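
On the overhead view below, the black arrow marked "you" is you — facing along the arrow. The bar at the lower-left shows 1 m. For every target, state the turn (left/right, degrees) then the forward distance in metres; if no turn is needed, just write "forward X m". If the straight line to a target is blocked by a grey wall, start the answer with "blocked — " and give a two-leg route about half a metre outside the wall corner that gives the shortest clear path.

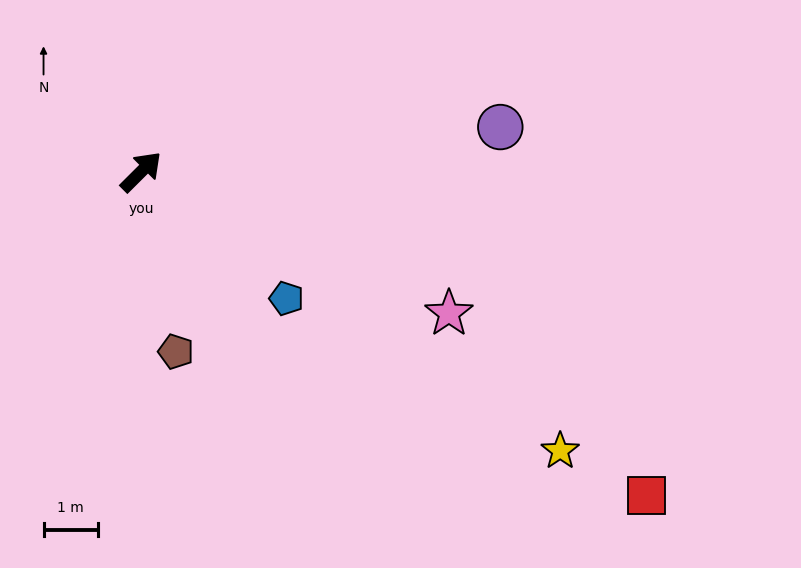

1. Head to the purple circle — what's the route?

turn right 38°, forward 6.7 m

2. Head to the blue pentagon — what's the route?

turn right 86°, forward 3.6 m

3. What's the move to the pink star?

turn right 70°, forward 6.3 m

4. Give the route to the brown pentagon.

turn right 124°, forward 3.4 m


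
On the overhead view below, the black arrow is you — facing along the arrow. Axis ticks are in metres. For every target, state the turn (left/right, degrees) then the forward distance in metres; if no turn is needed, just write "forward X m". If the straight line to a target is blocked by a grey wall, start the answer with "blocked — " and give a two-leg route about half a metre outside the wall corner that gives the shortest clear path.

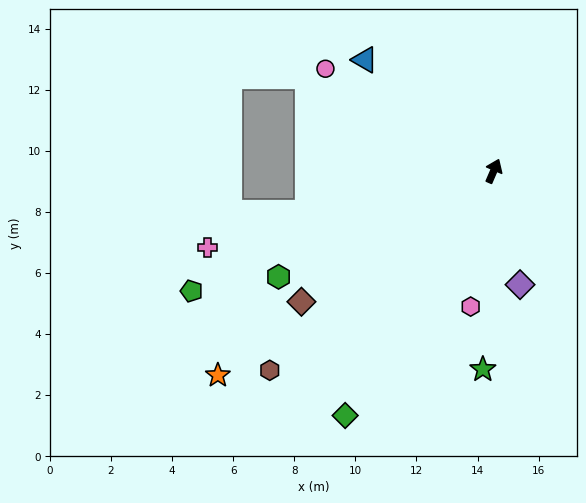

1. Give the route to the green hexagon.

turn left 140°, forward 7.9 m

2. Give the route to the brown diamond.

turn left 148°, forward 7.6 m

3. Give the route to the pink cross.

turn left 128°, forward 9.7 m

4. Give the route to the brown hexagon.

turn left 155°, forward 9.8 m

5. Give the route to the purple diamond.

turn right 144°, forward 3.8 m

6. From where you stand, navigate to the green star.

turn right 160°, forward 6.5 m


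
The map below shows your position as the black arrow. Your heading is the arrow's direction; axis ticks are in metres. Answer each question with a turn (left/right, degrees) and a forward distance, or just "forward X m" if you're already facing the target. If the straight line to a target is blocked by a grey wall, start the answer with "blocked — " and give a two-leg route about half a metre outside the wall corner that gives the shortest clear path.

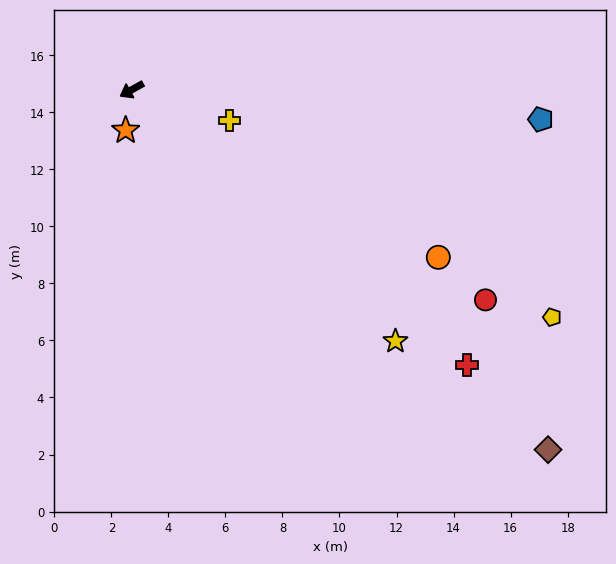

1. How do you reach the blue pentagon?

turn left 147°, forward 14.4 m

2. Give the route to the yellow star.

turn left 107°, forward 12.8 m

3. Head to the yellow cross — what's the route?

turn left 133°, forward 3.6 m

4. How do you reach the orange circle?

turn left 122°, forward 12.3 m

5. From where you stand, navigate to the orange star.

turn left 52°, forward 1.4 m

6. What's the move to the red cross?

turn left 112°, forward 15.2 m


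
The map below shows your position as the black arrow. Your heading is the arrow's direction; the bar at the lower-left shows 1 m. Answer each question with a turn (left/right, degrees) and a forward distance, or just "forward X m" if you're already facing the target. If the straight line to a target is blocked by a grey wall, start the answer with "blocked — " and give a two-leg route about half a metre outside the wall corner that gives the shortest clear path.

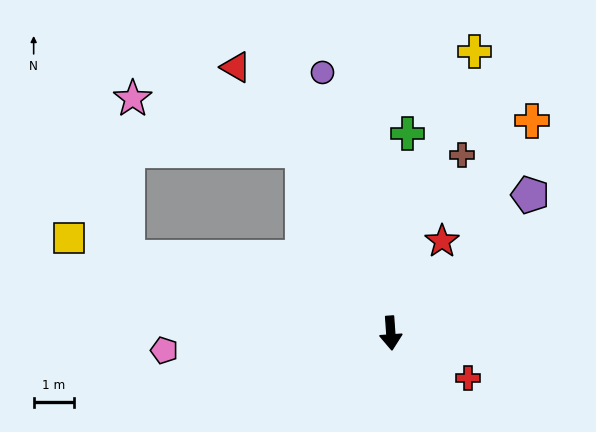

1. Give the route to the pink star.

blocked — turn right 158°, forward 5.1 m, then turn left 47°, forward 4.4 m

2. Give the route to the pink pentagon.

turn right 90°, forward 5.7 m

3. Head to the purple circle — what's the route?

turn right 169°, forward 6.7 m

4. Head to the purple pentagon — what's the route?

turn left 131°, forward 4.9 m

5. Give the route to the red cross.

turn left 56°, forward 2.2 m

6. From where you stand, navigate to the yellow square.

turn right 111°, forward 8.4 m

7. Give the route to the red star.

turn left 147°, forward 2.6 m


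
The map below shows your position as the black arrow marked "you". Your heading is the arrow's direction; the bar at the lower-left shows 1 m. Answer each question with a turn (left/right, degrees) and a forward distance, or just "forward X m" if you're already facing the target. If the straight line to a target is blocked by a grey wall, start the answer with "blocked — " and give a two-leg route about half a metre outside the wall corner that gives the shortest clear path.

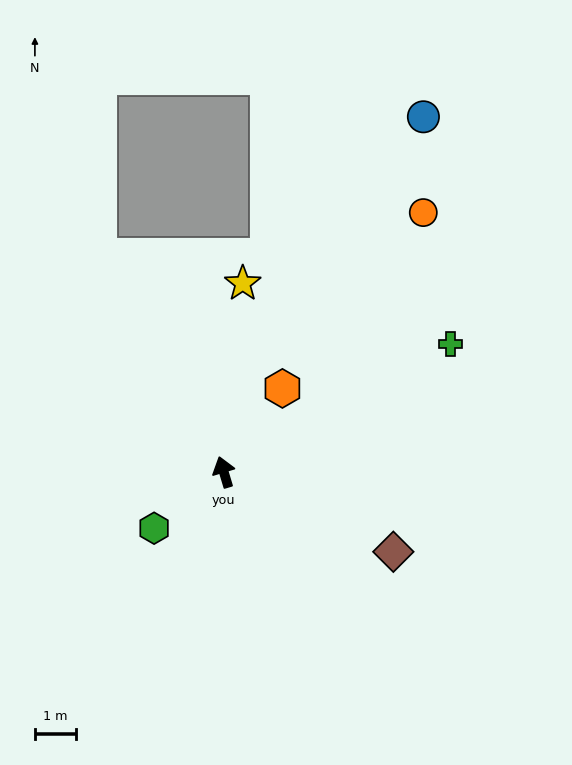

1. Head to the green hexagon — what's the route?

turn left 112°, forward 2.2 m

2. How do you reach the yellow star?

turn right 22°, forward 4.6 m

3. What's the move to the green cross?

turn right 77°, forward 6.3 m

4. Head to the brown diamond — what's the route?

turn right 132°, forward 4.5 m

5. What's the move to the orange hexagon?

turn right 52°, forward 2.5 m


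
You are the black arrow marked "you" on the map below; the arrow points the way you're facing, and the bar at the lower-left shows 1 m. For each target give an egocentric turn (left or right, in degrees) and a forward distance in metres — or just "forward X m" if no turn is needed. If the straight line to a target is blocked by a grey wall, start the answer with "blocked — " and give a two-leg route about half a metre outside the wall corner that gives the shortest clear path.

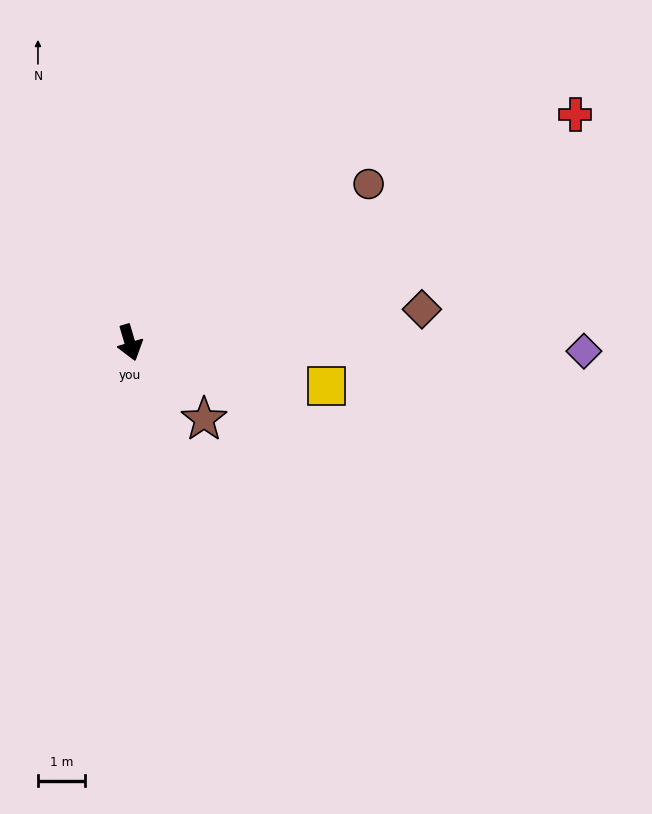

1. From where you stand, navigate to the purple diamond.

turn left 72°, forward 9.7 m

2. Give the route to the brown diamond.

turn left 80°, forward 6.3 m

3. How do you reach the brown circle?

turn left 107°, forward 6.1 m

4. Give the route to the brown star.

turn left 28°, forward 2.3 m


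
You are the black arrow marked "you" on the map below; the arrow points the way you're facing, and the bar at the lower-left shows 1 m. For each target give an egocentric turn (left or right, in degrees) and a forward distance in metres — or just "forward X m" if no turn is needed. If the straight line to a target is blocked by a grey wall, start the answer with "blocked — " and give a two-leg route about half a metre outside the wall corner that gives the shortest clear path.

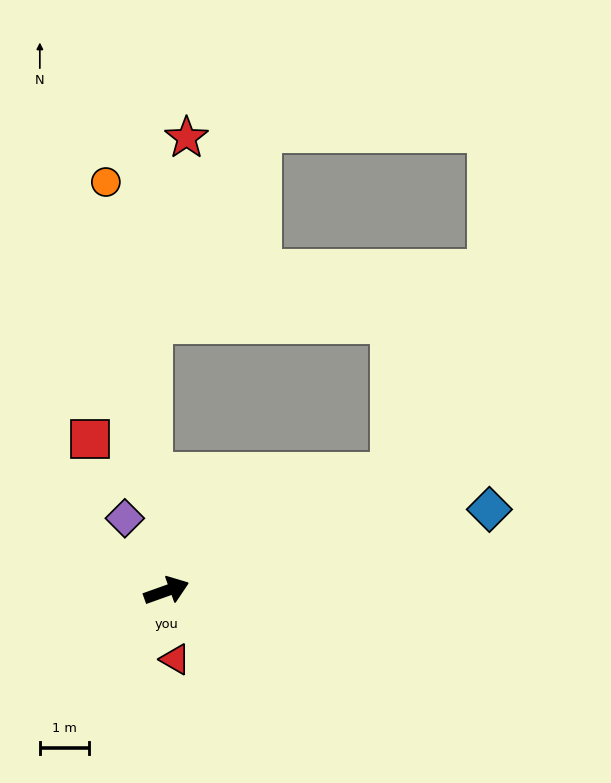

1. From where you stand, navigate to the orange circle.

turn left 79°, forward 8.4 m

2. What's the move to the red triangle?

turn right 102°, forward 1.4 m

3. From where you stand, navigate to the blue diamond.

turn right 6°, forward 6.8 m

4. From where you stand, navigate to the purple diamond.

turn left 100°, forward 1.7 m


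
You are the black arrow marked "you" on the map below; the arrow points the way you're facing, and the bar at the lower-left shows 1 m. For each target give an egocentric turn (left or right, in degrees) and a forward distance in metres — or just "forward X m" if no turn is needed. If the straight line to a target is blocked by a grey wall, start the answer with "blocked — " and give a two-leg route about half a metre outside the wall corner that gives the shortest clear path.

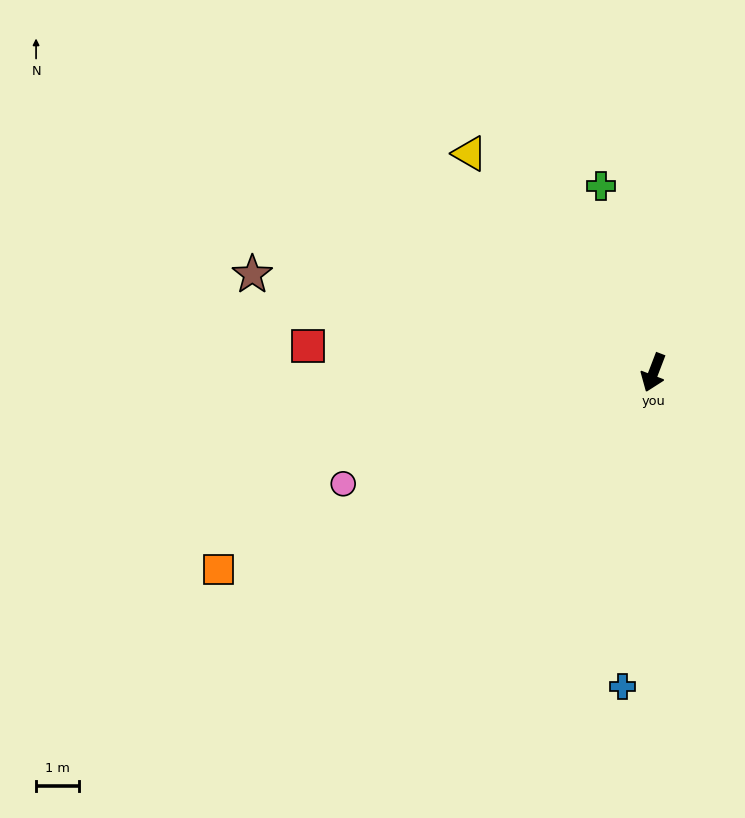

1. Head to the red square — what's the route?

turn right 73°, forward 8.1 m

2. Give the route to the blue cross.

turn left 15°, forward 7.3 m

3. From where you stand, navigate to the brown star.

turn right 83°, forward 9.6 m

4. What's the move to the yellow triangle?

turn right 119°, forward 6.7 m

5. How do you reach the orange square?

turn right 45°, forward 11.1 m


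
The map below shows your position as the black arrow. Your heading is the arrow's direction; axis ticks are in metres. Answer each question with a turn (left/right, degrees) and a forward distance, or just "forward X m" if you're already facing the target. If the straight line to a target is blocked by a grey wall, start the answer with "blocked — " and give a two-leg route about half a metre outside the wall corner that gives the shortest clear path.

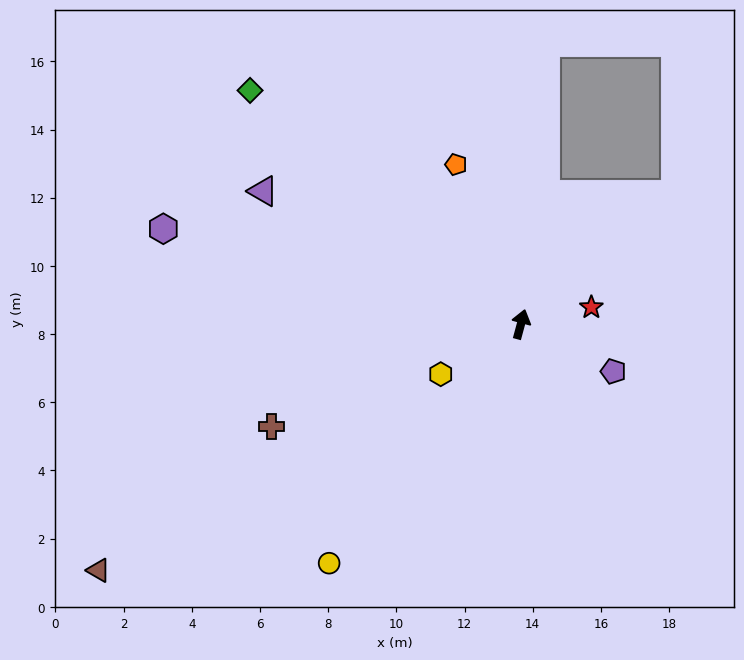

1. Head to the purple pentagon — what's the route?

turn right 102°, forward 3.0 m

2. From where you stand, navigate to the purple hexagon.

turn left 90°, forward 10.9 m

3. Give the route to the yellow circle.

turn left 156°, forward 9.0 m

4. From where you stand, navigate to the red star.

turn right 61°, forward 2.1 m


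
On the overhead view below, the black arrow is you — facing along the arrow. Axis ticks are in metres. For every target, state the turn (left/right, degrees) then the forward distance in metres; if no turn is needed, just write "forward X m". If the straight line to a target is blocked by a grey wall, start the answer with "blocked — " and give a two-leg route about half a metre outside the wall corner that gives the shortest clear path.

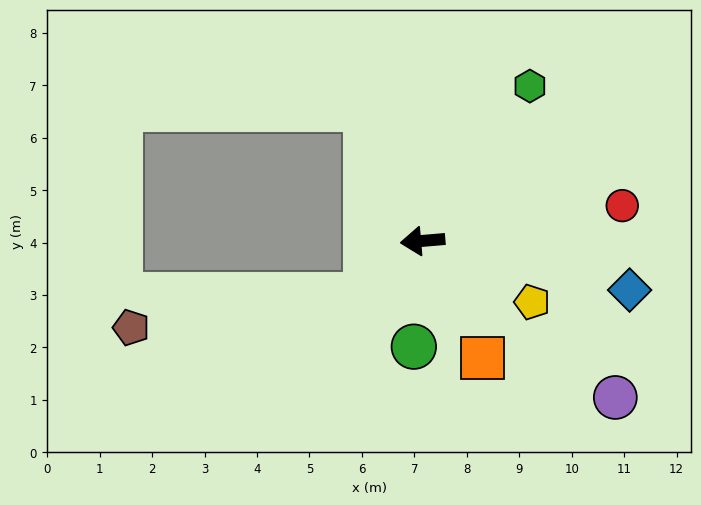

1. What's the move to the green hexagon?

turn right 130°, forward 3.6 m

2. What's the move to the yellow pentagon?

turn left 146°, forward 2.4 m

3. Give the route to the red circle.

turn right 175°, forward 3.9 m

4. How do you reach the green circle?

turn left 80°, forward 2.0 m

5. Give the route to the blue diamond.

turn left 162°, forward 4.1 m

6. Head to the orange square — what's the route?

turn left 112°, forward 2.5 m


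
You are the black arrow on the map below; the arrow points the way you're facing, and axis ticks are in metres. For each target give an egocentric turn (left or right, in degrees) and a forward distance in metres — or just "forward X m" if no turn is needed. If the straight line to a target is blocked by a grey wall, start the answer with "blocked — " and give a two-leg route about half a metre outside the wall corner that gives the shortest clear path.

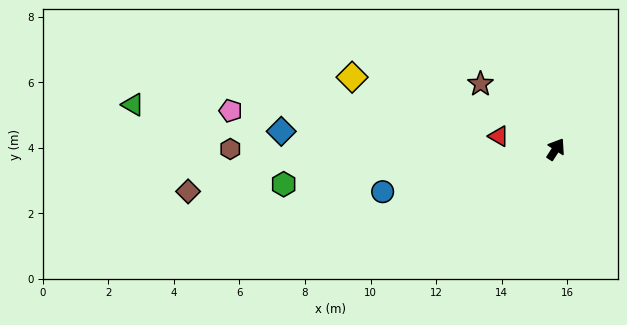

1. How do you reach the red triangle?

turn left 110°, forward 1.8 m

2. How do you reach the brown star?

turn left 82°, forward 3.0 m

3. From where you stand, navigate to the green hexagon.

turn left 130°, forward 8.4 m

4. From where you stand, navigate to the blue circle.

turn left 137°, forward 5.4 m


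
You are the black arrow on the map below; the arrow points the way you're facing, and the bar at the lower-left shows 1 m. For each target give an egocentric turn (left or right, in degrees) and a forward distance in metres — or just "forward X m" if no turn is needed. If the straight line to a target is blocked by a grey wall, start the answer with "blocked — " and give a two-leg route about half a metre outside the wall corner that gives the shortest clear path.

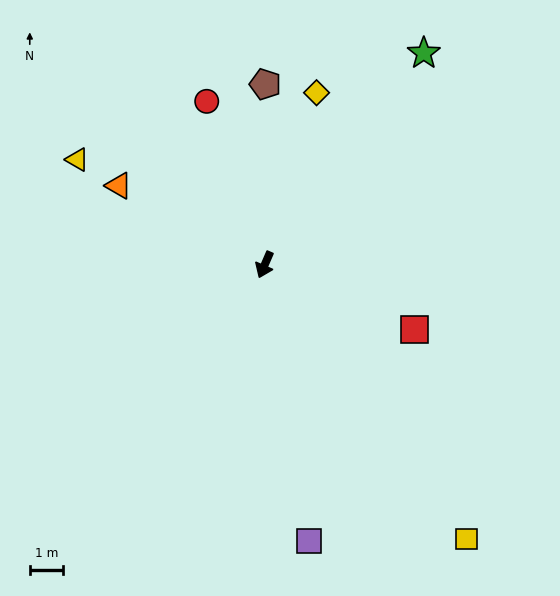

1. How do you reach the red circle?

turn right 137°, forward 5.2 m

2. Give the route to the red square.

turn left 90°, forward 4.9 m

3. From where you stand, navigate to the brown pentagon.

turn right 157°, forward 5.4 m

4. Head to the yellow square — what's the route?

turn left 60°, forward 10.2 m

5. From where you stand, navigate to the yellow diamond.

turn right 173°, forward 5.4 m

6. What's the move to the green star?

turn left 166°, forward 7.9 m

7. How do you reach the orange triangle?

turn right 95°, forward 5.0 m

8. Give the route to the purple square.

turn left 32°, forward 8.4 m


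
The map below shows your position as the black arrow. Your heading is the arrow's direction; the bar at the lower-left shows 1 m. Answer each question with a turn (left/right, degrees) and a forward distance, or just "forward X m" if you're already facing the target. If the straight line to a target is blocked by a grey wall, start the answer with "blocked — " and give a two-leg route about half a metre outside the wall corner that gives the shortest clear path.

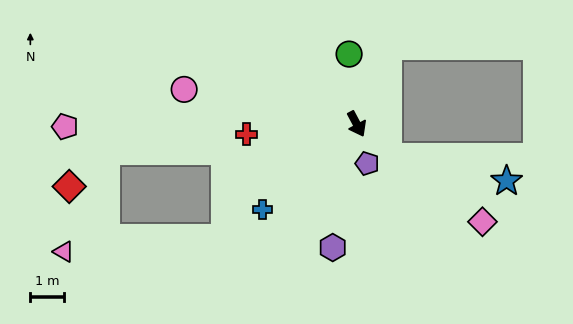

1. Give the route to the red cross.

turn right 113°, forward 3.3 m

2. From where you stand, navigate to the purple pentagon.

turn right 13°, forward 1.2 m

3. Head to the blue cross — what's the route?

turn right 76°, forward 3.8 m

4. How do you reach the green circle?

turn left 158°, forward 2.1 m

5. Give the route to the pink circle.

turn right 129°, forward 5.2 m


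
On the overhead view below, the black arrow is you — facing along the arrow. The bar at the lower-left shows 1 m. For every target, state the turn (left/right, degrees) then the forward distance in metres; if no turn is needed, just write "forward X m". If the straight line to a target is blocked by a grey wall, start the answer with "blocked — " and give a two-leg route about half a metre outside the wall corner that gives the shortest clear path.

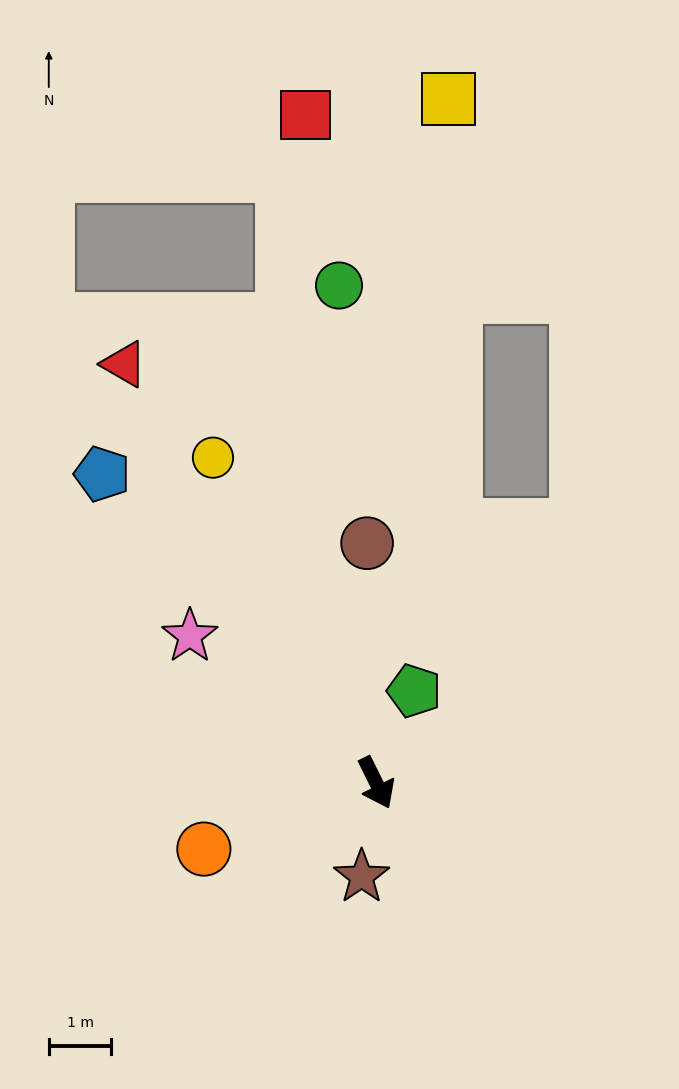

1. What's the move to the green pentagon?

turn left 131°, forward 1.6 m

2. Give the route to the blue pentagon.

turn right 165°, forward 6.6 m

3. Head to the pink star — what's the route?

turn right 155°, forward 3.8 m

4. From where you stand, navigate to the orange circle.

turn right 95°, forward 2.9 m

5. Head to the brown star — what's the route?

turn right 35°, forward 1.5 m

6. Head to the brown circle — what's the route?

turn left 156°, forward 3.8 m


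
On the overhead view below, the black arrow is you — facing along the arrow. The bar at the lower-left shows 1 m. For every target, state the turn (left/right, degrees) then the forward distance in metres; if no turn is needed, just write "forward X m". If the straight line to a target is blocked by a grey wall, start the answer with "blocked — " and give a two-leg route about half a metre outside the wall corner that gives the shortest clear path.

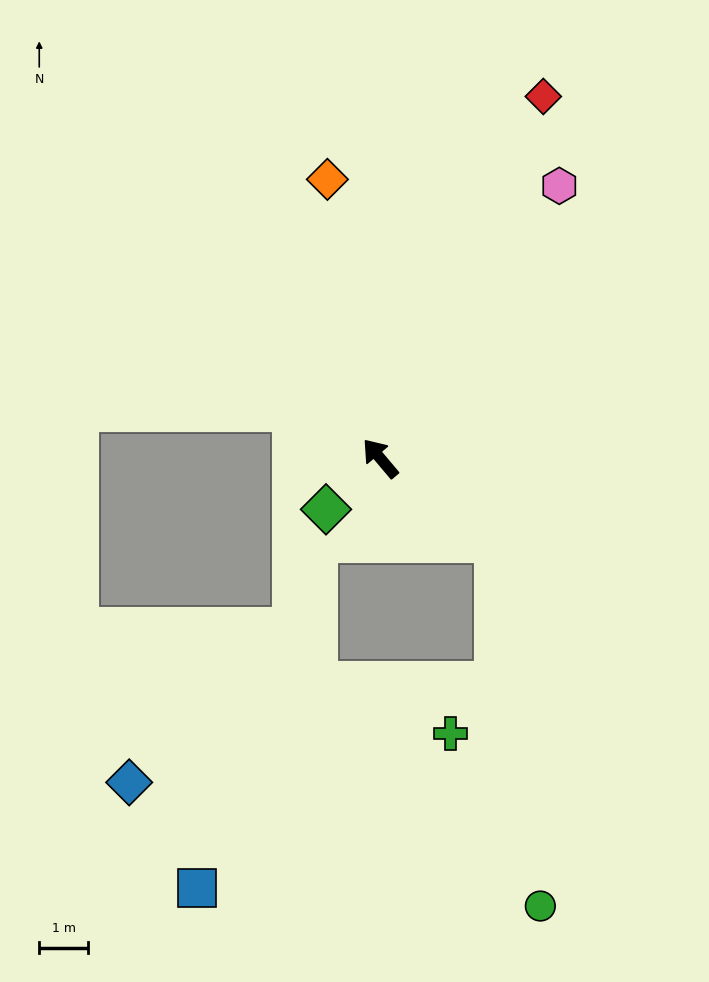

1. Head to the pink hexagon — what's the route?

turn right 73°, forward 6.7 m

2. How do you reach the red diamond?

turn right 64°, forward 8.1 m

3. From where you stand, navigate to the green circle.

blocked — turn right 166°, forward 2.9 m, then turn right 47°, forward 7.5 m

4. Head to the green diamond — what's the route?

turn left 93°, forward 1.5 m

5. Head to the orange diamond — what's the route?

turn right 29°, forward 5.8 m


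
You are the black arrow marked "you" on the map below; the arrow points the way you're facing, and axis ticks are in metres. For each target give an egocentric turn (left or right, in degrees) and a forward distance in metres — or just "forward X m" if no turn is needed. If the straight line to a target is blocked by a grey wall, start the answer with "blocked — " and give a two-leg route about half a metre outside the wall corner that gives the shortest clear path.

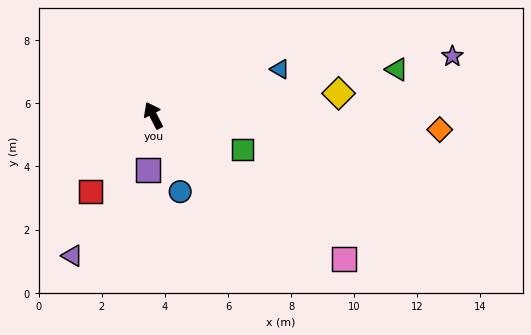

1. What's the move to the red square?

turn left 113°, forward 3.1 m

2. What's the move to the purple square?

turn left 147°, forward 1.7 m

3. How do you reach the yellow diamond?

turn right 110°, forward 5.9 m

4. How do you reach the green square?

turn right 138°, forward 3.0 m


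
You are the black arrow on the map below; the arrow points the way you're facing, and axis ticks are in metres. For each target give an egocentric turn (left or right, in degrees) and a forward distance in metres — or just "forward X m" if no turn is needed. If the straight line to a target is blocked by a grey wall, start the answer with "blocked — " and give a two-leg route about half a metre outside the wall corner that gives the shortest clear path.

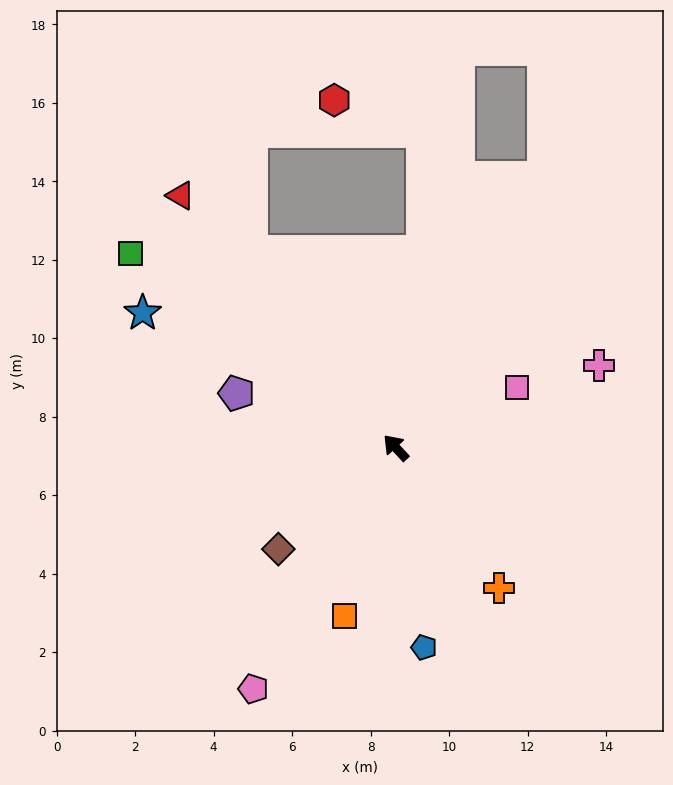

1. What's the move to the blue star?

turn left 19°, forward 7.3 m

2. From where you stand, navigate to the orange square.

turn left 120°, forward 4.5 m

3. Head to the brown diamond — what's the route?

turn left 88°, forward 4.0 m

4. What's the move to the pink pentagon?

turn left 107°, forward 7.1 m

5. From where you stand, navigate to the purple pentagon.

turn left 28°, forward 4.3 m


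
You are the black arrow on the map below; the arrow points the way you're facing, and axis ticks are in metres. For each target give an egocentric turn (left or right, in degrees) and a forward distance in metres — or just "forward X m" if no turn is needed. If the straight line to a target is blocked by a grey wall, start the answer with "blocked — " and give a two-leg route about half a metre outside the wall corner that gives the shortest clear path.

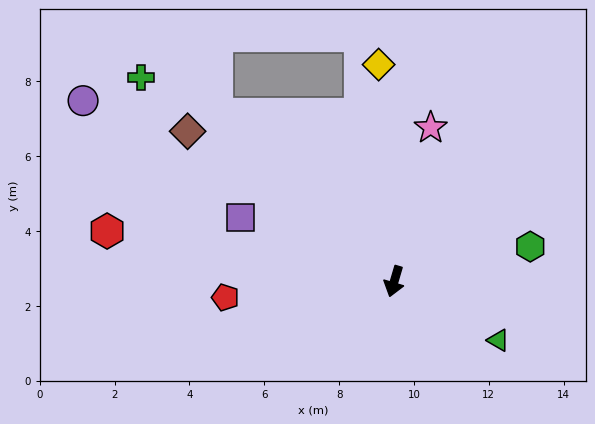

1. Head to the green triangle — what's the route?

turn left 77°, forward 3.2 m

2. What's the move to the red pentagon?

turn right 68°, forward 4.5 m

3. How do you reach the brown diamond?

turn right 110°, forward 6.8 m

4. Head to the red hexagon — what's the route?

turn right 84°, forward 7.8 m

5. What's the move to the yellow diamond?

turn right 159°, forward 5.8 m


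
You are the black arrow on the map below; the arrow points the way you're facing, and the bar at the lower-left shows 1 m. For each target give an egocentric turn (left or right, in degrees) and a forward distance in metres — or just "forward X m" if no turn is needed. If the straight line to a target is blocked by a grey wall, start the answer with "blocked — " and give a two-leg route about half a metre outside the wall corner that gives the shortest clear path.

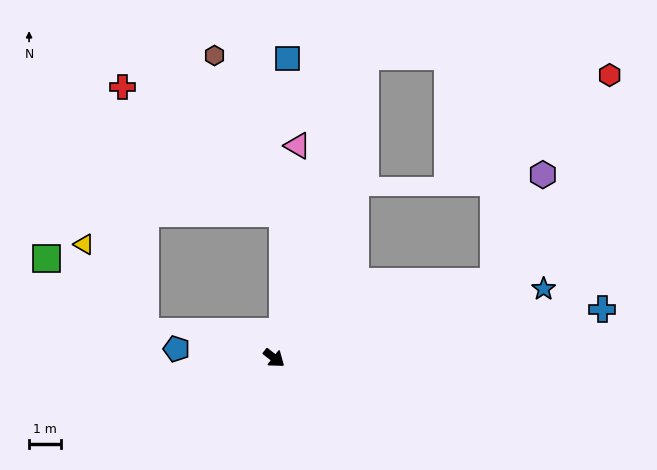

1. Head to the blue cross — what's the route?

turn left 47°, forward 10.4 m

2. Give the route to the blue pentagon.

turn right 147°, forward 3.1 m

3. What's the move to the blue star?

turn left 52°, forward 8.7 m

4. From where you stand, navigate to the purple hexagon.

blocked — turn left 57°, forward 7.3 m, then turn left 46°, forward 3.7 m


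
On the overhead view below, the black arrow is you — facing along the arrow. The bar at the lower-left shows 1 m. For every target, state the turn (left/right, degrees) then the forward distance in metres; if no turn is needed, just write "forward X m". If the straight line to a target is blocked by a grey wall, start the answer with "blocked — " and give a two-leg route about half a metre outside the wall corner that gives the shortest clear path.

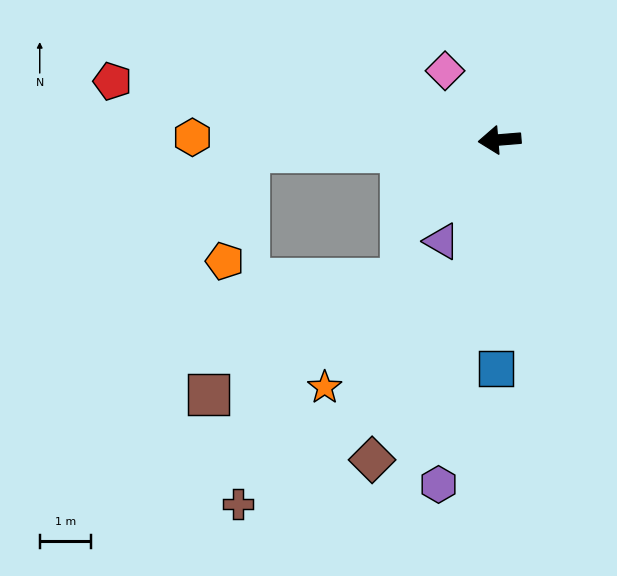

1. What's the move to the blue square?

turn left 84°, forward 4.4 m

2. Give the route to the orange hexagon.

turn right 5°, forward 6.0 m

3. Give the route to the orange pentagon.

blocked — turn right 2°, forward 4.9 m, then turn left 75°, forward 2.2 m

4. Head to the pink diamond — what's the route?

turn right 56°, forward 1.7 m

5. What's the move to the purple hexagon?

turn left 75°, forward 6.8 m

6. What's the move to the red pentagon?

turn right 13°, forward 7.6 m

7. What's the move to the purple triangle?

turn left 56°, forward 2.3 m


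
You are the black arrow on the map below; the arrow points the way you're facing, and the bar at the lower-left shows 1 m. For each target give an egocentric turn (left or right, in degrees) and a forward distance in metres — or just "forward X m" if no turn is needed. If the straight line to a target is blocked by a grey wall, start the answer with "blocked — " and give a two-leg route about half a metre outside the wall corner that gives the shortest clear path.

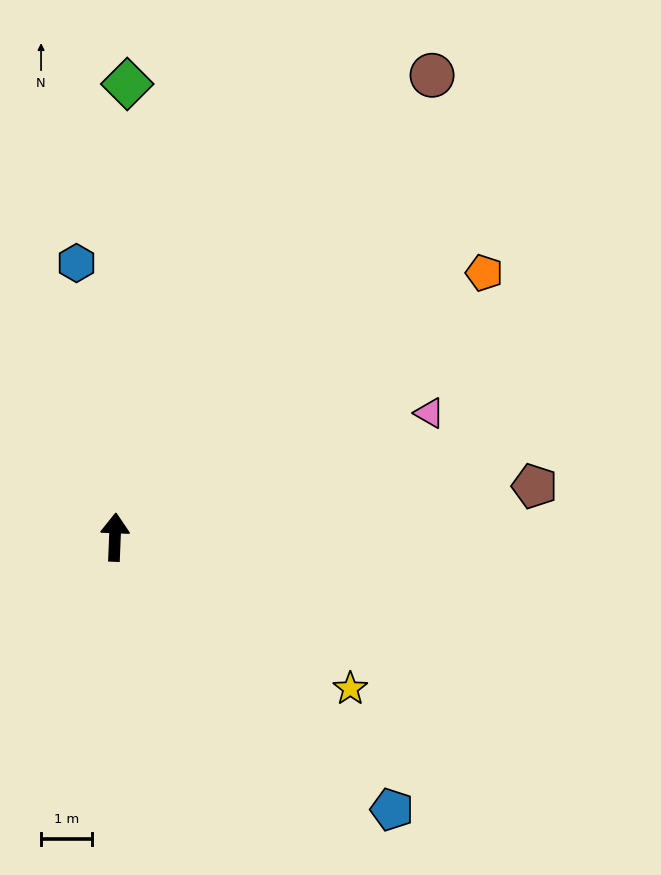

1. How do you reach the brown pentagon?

turn right 81°, forward 8.3 m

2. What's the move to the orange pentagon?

turn right 52°, forward 8.9 m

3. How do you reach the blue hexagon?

turn left 10°, forward 5.4 m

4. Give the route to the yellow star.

turn right 120°, forward 5.5 m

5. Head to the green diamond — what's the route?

forward 8.9 m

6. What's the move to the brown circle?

turn right 32°, forward 11.0 m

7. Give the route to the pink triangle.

turn right 66°, forward 6.6 m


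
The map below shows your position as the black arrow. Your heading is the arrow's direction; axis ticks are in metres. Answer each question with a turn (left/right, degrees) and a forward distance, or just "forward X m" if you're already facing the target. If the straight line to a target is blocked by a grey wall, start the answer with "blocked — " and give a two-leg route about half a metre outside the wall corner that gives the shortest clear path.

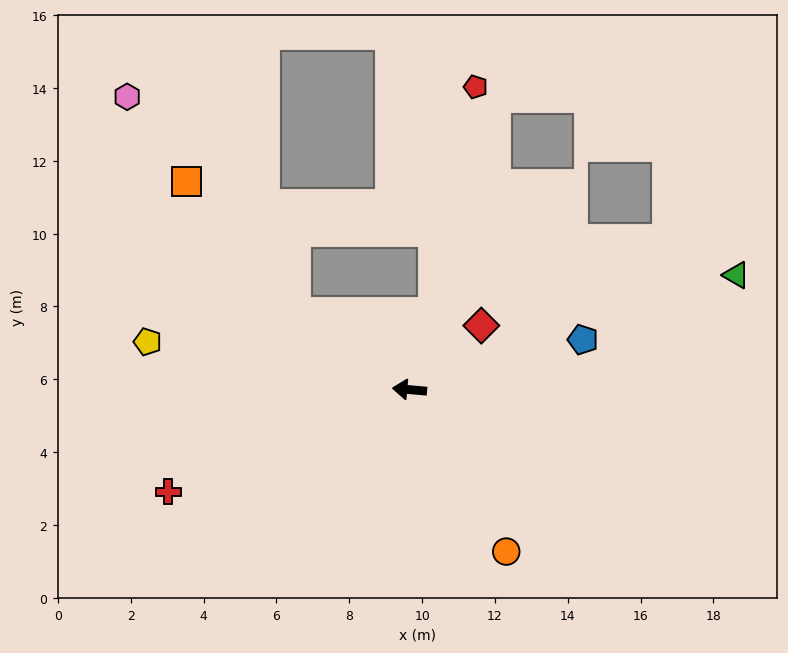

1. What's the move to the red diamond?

turn right 133°, forward 2.6 m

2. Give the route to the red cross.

turn left 28°, forward 7.2 m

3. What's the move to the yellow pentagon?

turn right 5°, forward 7.3 m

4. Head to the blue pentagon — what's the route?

turn right 159°, forward 5.0 m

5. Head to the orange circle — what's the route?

turn left 126°, forward 5.2 m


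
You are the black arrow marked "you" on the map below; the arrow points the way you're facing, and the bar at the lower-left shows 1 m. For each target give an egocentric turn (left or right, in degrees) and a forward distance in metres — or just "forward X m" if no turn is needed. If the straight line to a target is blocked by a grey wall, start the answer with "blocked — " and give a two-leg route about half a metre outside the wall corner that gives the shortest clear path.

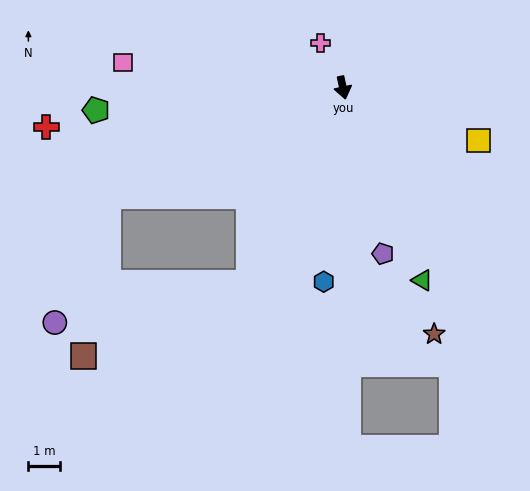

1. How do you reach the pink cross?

turn right 166°, forward 1.6 m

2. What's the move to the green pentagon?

turn right 97°, forward 7.8 m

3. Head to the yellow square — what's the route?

turn left 57°, forward 4.6 m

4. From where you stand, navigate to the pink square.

turn right 109°, forward 7.0 m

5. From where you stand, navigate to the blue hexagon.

turn right 18°, forward 6.1 m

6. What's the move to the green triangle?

turn left 10°, forward 6.6 m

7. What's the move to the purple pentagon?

forward 5.4 m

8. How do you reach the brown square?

blocked — turn right 38°, forward 6.8 m, then turn right 41°, forward 5.7 m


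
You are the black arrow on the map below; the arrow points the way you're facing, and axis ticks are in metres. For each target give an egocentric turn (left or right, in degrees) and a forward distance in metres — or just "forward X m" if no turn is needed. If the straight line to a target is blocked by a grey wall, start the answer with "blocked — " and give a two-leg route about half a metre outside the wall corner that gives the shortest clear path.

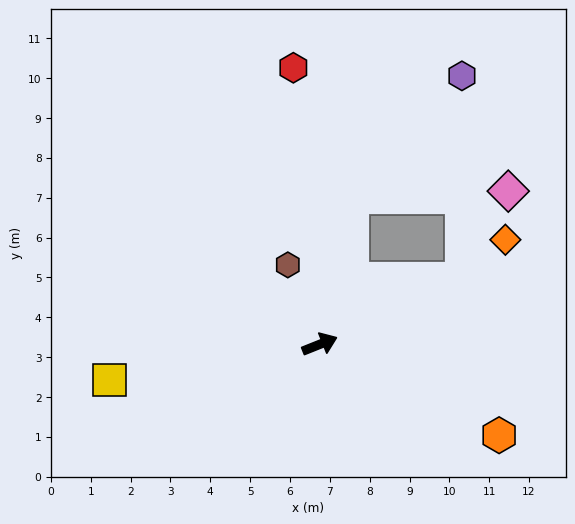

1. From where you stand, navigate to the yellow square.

turn left 168°, forward 5.4 m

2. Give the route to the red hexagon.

turn left 74°, forward 7.0 m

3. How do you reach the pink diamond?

blocked — turn left 56°, forward 3.8 m, then turn right 76°, forward 3.9 m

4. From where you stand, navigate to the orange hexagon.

turn right 49°, forward 5.0 m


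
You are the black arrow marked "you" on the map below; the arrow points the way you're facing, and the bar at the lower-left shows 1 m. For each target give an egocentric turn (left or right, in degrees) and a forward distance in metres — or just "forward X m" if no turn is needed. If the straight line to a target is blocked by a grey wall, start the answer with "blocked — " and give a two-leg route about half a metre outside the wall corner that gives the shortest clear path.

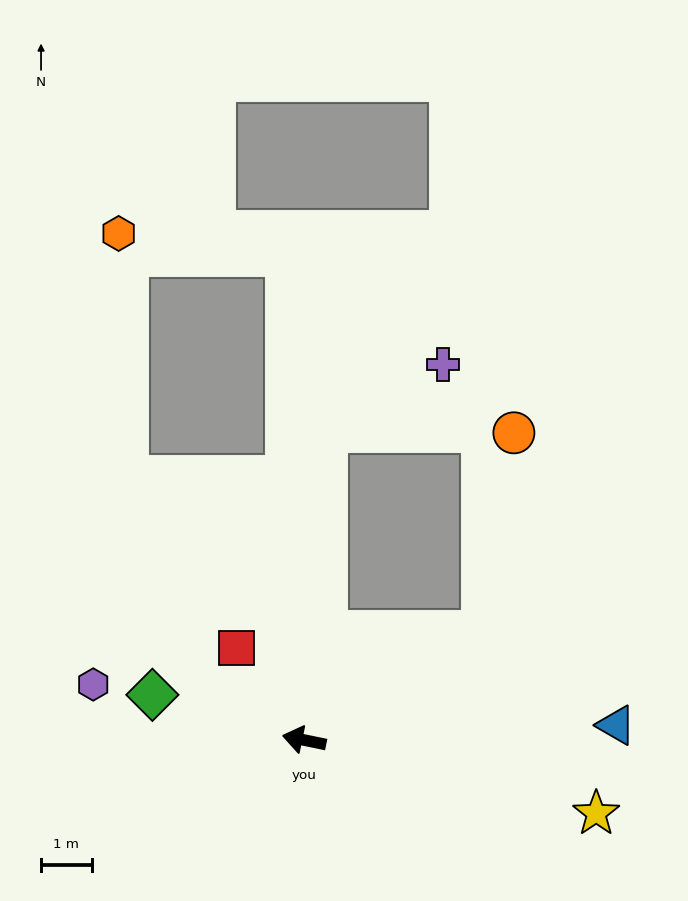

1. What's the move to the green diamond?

turn right 5°, forward 3.1 m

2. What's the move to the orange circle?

blocked — turn right 137°, forward 4.1 m, then turn left 50°, forward 4.0 m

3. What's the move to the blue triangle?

turn right 166°, forward 6.2 m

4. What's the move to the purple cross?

blocked — turn right 82°, forward 6.1 m, then turn right 57°, forward 2.7 m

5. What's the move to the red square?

turn right 42°, forward 2.3 m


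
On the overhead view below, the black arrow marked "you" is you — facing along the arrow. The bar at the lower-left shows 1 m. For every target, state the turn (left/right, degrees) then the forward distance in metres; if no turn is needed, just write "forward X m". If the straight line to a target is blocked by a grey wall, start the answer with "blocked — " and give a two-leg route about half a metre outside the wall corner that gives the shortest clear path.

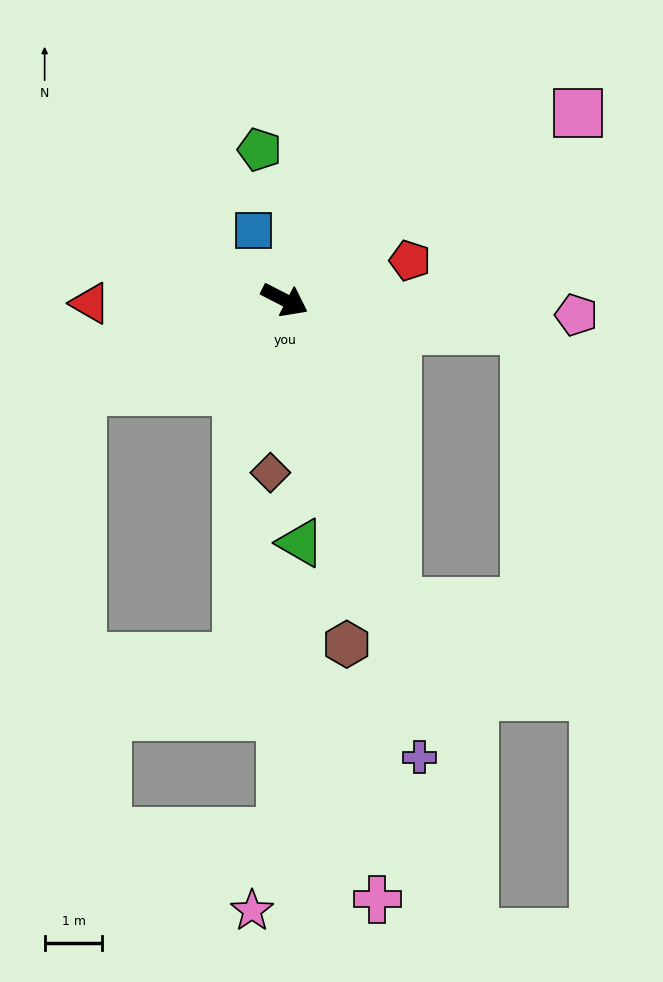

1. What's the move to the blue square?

turn left 141°, forward 1.3 m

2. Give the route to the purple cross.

turn right 46°, forward 8.3 m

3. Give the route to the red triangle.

turn right 152°, forward 3.4 m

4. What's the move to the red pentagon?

turn left 45°, forward 2.3 m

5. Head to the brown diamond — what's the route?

turn right 68°, forward 3.0 m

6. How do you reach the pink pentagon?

turn left 24°, forward 5.1 m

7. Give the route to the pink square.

turn left 60°, forward 6.0 m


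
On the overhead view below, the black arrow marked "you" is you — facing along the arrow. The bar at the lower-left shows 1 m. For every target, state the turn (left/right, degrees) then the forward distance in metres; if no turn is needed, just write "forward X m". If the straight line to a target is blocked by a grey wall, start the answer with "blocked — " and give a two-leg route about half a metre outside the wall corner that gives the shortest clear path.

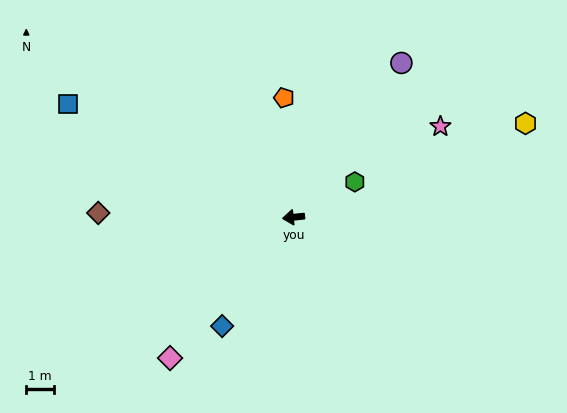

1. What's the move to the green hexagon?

turn right 156°, forward 2.6 m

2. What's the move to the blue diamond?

turn left 51°, forward 4.7 m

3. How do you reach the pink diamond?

turn left 43°, forward 6.8 m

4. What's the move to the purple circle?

turn right 131°, forward 6.8 m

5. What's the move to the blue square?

turn right 33°, forward 9.2 m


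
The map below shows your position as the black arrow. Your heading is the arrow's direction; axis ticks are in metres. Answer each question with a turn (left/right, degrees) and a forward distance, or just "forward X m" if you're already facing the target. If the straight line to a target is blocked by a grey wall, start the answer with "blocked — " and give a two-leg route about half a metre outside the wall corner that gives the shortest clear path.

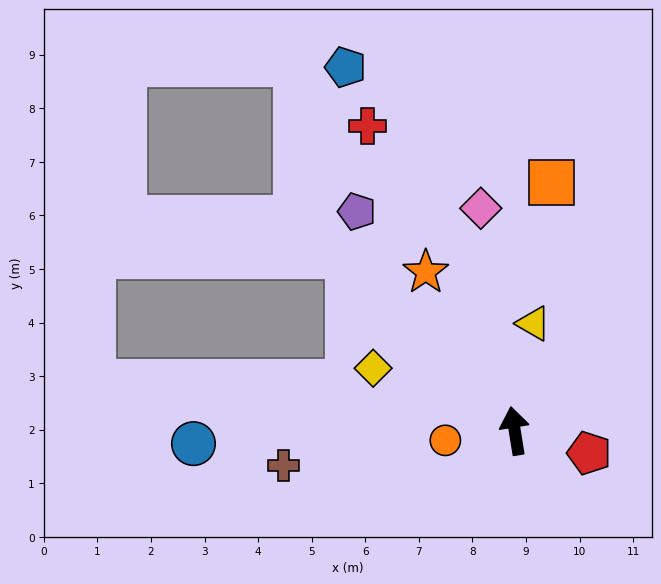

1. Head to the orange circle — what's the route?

turn left 89°, forward 1.3 m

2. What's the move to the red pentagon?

turn right 116°, forward 1.4 m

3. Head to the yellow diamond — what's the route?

turn left 57°, forward 2.9 m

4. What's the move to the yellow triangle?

turn right 19°, forward 2.0 m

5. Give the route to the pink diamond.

forward 4.2 m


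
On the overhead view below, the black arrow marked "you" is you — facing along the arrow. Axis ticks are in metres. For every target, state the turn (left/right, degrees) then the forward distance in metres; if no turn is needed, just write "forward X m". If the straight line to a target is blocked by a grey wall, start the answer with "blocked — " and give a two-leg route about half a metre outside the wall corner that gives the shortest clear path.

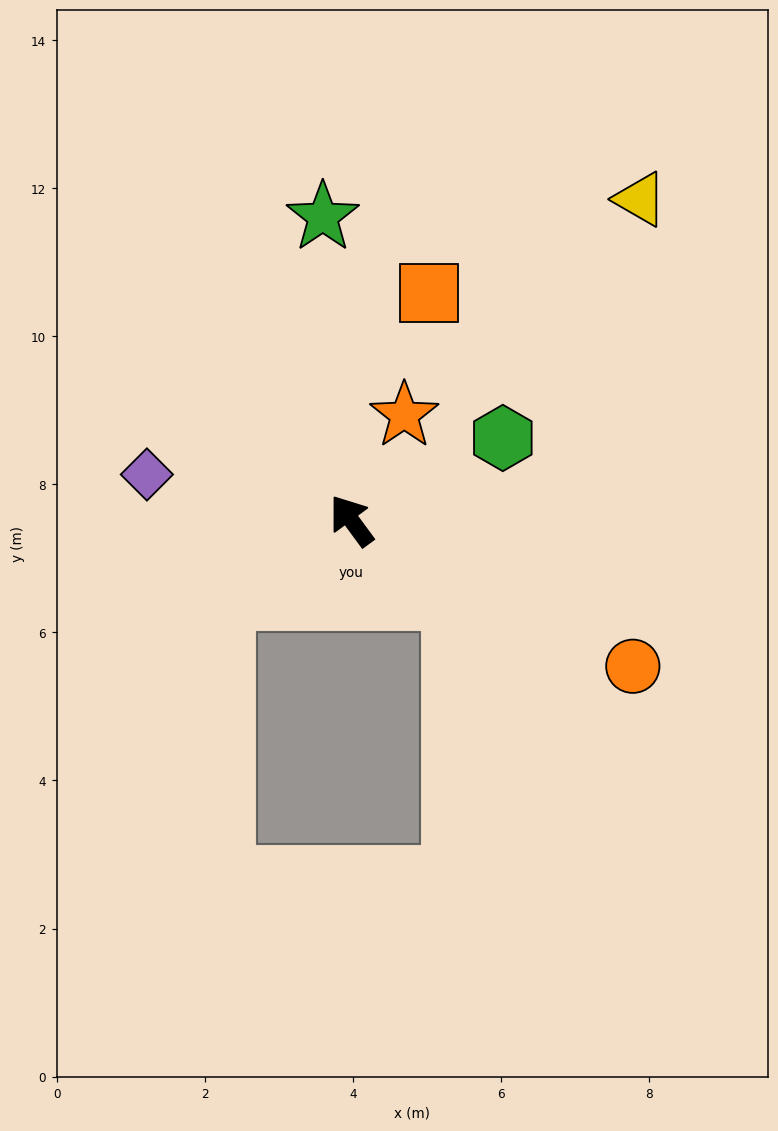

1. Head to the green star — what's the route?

turn right 31°, forward 4.1 m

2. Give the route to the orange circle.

turn right 154°, forward 4.3 m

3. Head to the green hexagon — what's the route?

turn right 98°, forward 2.3 m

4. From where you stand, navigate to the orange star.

turn right 63°, forward 1.6 m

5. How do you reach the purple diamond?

turn left 41°, forward 2.8 m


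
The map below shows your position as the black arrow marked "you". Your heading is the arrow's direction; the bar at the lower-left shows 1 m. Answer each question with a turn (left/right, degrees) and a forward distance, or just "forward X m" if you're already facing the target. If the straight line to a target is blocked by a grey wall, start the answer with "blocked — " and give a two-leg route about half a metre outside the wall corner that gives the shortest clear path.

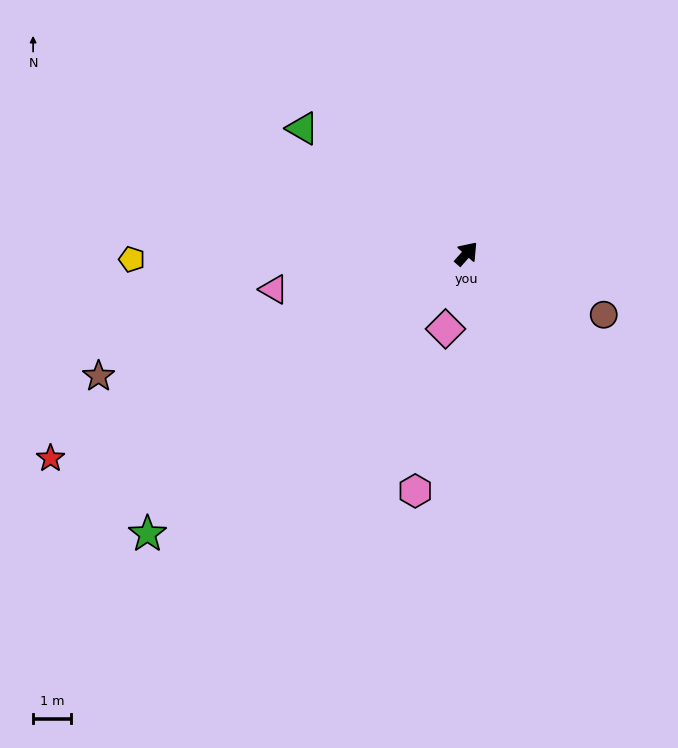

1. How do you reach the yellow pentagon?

turn left 133°, forward 8.8 m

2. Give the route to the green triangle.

turn left 94°, forward 5.4 m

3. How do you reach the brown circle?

turn right 72°, forward 3.9 m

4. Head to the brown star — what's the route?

turn left 150°, forward 10.1 m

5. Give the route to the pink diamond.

turn right 154°, forward 2.0 m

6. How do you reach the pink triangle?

turn left 142°, forward 5.1 m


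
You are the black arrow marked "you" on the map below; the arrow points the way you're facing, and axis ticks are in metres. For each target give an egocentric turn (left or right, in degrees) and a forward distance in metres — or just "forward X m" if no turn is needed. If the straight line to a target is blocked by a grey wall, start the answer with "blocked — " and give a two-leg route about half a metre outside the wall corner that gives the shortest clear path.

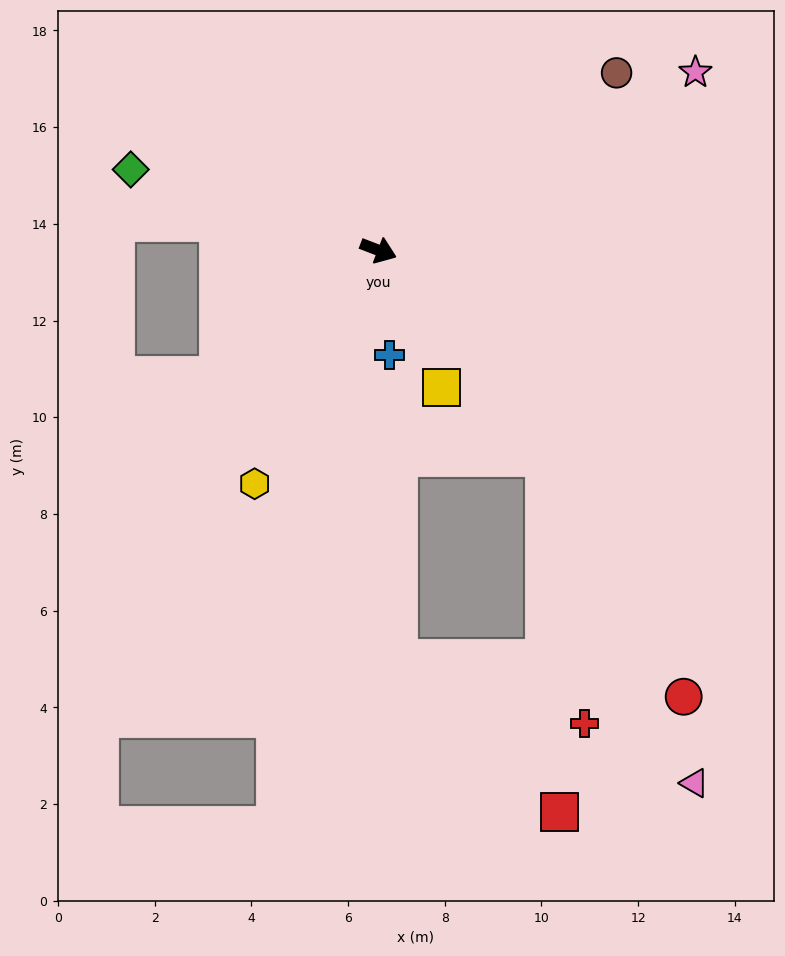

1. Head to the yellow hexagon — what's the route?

turn right 97°, forward 5.5 m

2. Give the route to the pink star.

turn left 50°, forward 7.5 m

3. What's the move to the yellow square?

turn right 44°, forward 3.1 m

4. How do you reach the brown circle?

turn left 58°, forward 6.1 m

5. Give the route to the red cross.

blocked — turn right 30°, forward 5.5 m, then turn right 31°, forward 5.6 m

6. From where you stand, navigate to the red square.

blocked — turn right 30°, forward 5.5 m, then turn right 37°, forward 7.4 m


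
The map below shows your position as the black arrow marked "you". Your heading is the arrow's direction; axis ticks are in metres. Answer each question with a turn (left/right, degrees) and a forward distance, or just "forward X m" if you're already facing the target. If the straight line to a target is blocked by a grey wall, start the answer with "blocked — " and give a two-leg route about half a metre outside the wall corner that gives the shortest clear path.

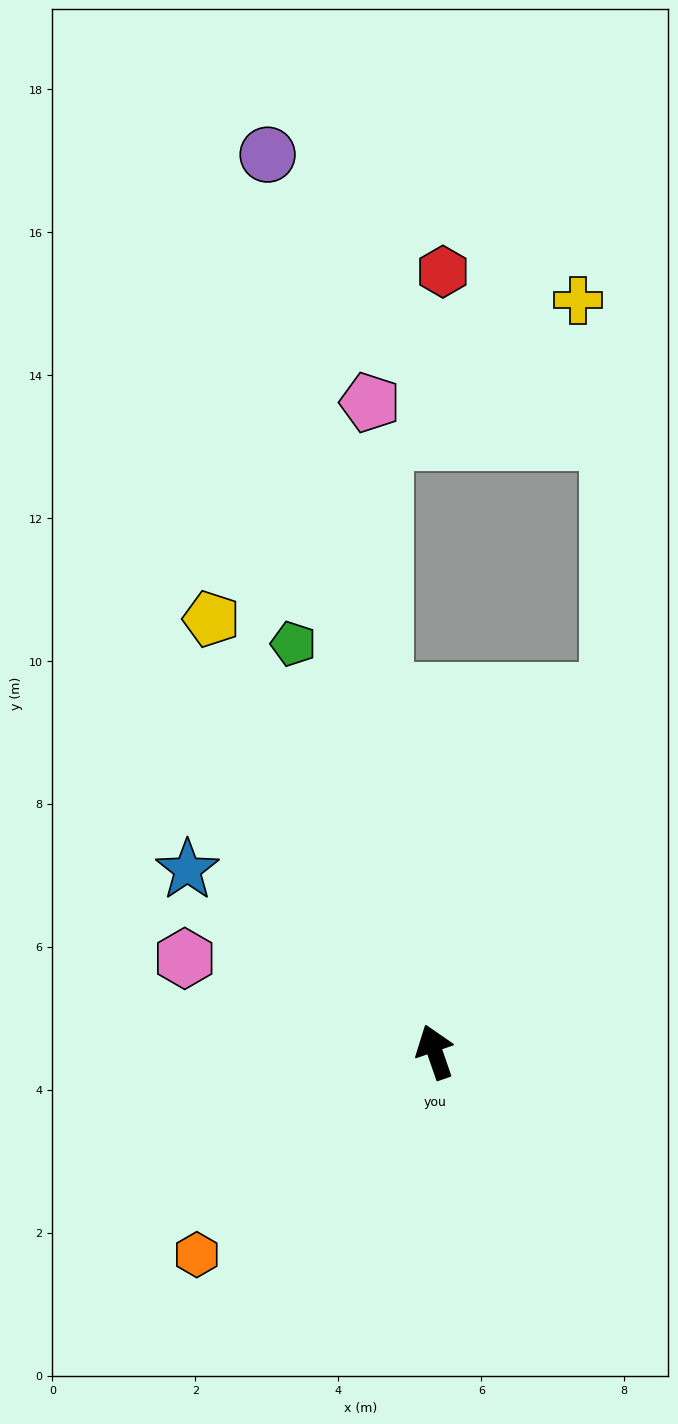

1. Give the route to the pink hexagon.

turn left 50°, forward 3.7 m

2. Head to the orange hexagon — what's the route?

turn left 111°, forward 4.4 m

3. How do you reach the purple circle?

turn right 8°, forward 12.8 m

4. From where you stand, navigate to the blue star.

turn left 35°, forward 4.3 m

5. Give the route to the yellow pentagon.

turn left 8°, forward 6.8 m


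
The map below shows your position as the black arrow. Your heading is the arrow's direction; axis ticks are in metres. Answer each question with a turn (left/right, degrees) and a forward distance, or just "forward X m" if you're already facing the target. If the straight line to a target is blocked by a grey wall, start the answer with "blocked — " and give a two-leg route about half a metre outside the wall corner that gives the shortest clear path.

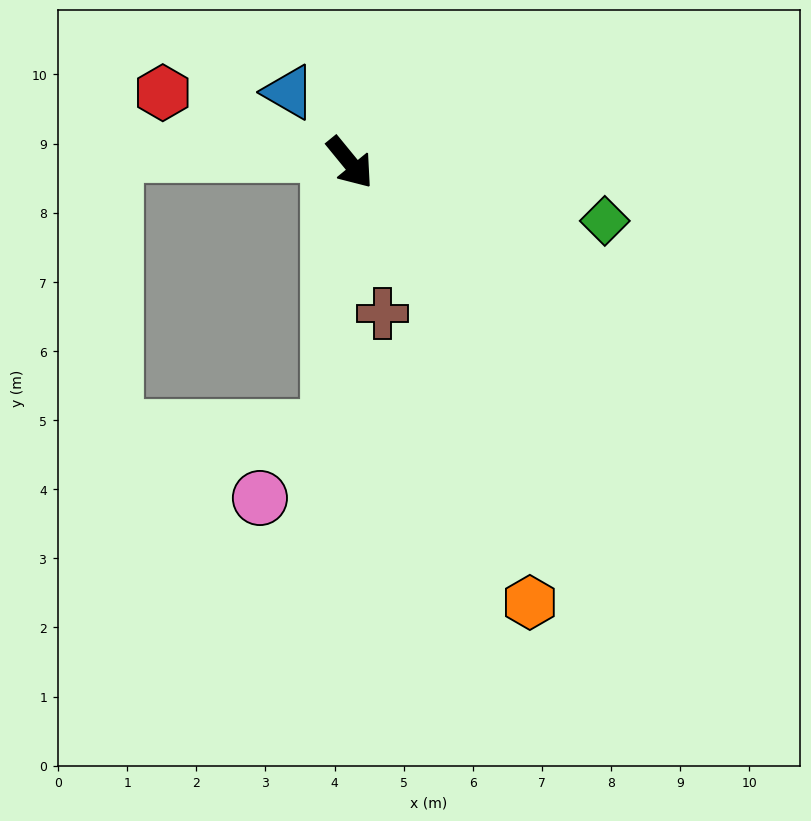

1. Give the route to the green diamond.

turn left 38°, forward 3.8 m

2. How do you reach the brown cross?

turn right 27°, forward 2.2 m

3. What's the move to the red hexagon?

turn right 150°, forward 2.9 m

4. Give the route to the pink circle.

blocked — turn right 44°, forward 3.9 m, then turn right 41°, forward 1.4 m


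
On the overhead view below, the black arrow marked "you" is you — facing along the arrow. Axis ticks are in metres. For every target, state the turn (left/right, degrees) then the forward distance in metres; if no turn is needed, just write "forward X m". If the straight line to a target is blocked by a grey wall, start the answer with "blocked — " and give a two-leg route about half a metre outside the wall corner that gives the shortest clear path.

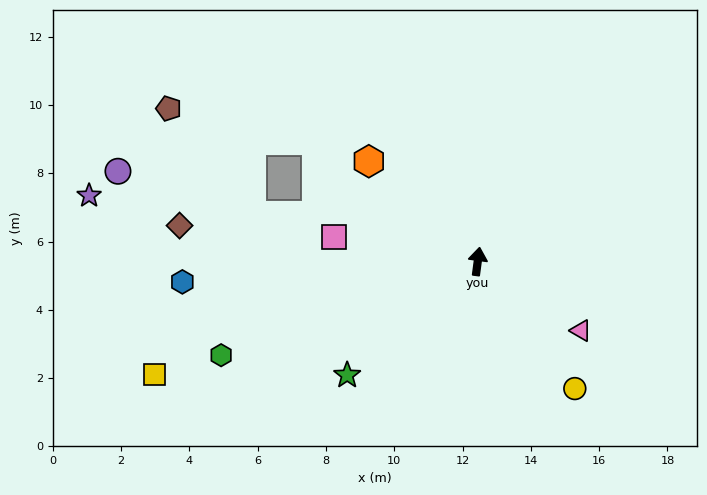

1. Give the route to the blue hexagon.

turn left 102°, forward 8.7 m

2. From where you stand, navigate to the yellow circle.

turn right 135°, forward 4.7 m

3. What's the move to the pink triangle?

turn right 116°, forward 3.6 m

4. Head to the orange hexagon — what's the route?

turn left 55°, forward 4.3 m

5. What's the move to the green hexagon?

turn left 118°, forward 8.0 m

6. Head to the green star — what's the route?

turn left 139°, forward 5.1 m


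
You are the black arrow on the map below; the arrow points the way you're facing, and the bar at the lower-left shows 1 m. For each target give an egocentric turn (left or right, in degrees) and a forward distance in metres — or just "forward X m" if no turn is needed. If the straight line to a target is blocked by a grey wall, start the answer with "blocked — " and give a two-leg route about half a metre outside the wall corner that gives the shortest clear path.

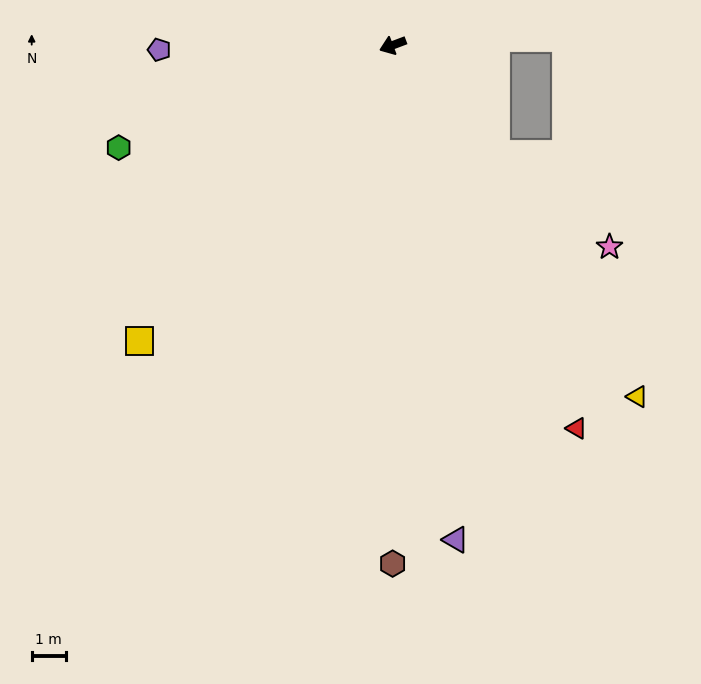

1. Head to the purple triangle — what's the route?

turn left 77°, forward 14.5 m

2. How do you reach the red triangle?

turn left 95°, forward 12.4 m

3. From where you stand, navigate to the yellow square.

turn left 29°, forward 11.4 m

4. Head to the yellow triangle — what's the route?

turn left 104°, forward 12.5 m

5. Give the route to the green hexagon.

forward 8.5 m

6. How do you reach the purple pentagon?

turn right 20°, forward 6.8 m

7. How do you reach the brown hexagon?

turn left 69°, forward 15.1 m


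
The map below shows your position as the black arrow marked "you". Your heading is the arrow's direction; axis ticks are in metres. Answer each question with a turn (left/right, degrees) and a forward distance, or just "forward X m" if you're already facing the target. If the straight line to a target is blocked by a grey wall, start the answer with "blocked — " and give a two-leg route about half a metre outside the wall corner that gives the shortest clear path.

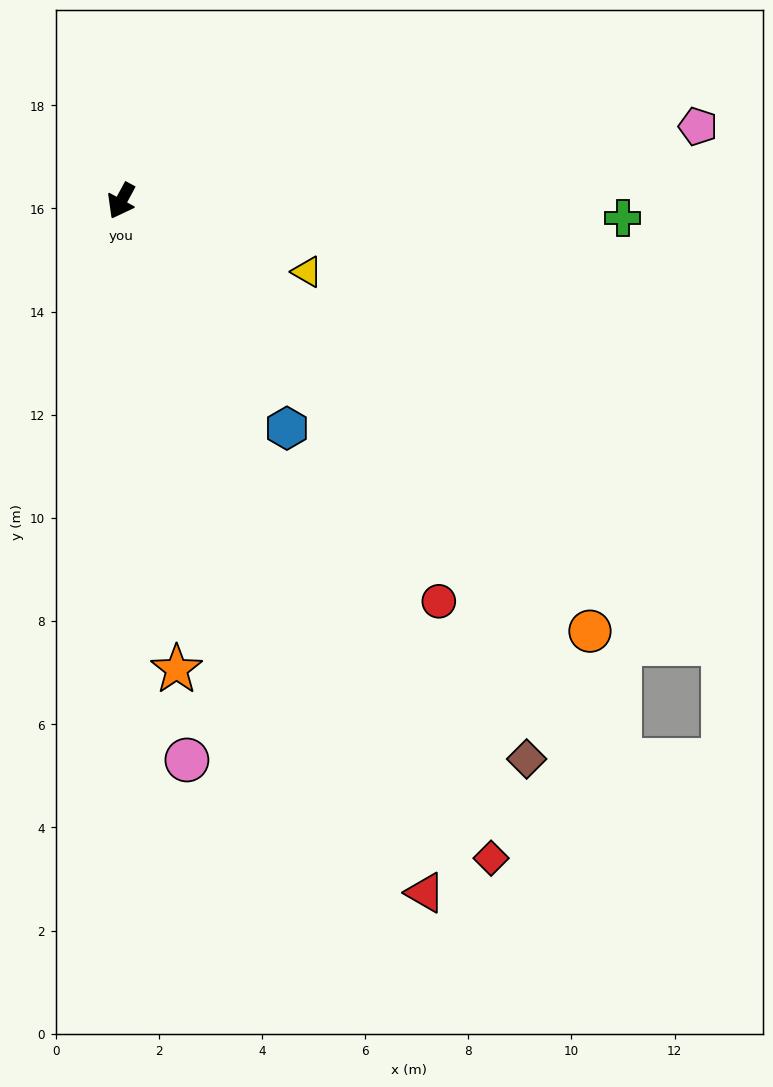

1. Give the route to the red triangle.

turn left 52°, forward 14.6 m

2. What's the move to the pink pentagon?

turn left 126°, forward 11.3 m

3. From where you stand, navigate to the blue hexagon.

turn left 64°, forward 5.5 m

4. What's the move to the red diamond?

turn left 58°, forward 14.6 m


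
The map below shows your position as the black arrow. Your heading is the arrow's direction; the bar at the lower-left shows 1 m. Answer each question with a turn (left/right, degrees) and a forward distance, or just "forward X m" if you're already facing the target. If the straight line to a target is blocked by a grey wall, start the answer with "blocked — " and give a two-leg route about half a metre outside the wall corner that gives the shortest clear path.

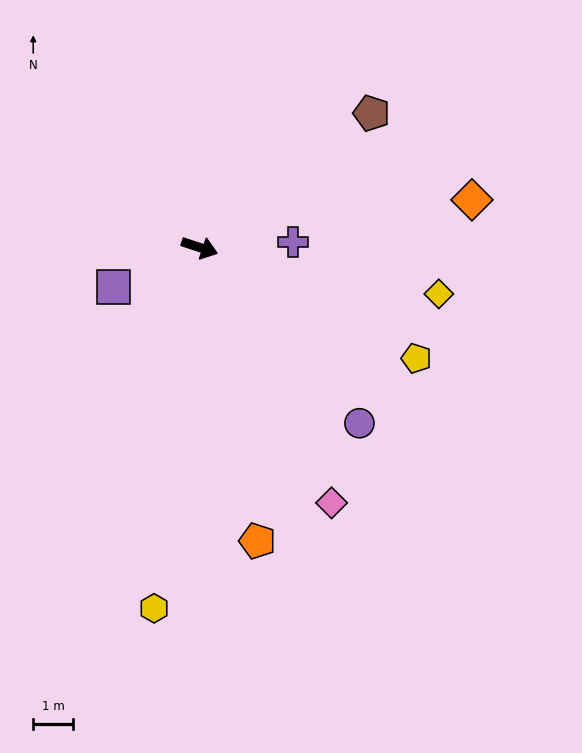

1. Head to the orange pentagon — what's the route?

turn right 61°, forward 7.5 m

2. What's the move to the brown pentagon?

turn left 56°, forward 5.5 m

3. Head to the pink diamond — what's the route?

turn right 44°, forward 7.2 m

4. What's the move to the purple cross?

turn left 22°, forward 2.4 m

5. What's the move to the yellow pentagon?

turn right 9°, forward 6.1 m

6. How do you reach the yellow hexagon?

turn right 79°, forward 9.2 m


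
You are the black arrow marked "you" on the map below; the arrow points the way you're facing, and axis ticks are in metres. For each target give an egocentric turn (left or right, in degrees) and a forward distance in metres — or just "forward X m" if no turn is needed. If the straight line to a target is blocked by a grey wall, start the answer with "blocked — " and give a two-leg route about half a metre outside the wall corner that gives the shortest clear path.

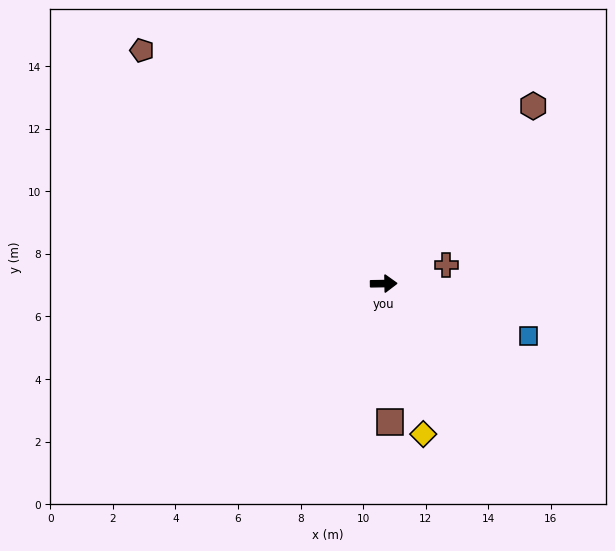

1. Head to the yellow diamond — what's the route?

turn right 76°, forward 5.0 m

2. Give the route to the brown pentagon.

turn left 135°, forward 10.7 m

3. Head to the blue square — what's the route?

turn right 21°, forward 4.9 m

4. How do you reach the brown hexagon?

turn left 49°, forward 7.4 m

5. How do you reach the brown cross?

turn left 16°, forward 2.1 m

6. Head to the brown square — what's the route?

turn right 88°, forward 4.4 m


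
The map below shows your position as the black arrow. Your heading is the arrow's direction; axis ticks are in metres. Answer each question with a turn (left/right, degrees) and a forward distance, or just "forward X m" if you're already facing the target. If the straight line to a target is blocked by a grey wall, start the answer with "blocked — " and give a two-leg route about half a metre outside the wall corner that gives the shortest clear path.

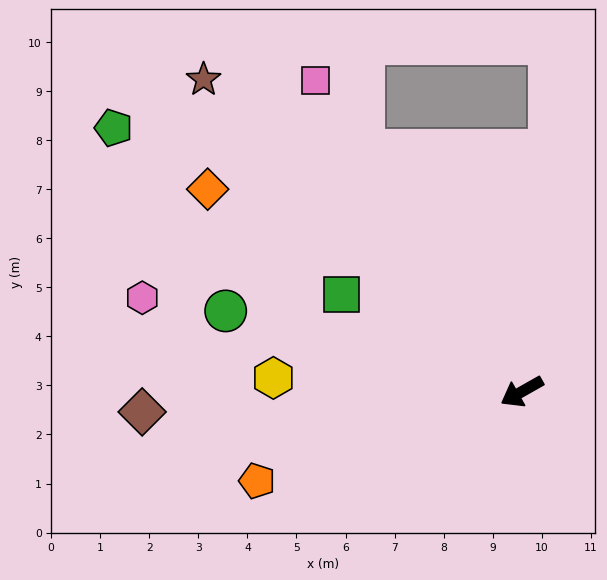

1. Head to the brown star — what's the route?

turn right 74°, forward 9.1 m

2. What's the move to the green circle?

turn right 45°, forward 6.3 m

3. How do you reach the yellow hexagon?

turn right 33°, forward 5.1 m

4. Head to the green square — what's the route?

turn right 58°, forward 4.2 m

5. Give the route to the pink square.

turn right 86°, forward 7.6 m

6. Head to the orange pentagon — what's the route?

turn right 11°, forward 5.7 m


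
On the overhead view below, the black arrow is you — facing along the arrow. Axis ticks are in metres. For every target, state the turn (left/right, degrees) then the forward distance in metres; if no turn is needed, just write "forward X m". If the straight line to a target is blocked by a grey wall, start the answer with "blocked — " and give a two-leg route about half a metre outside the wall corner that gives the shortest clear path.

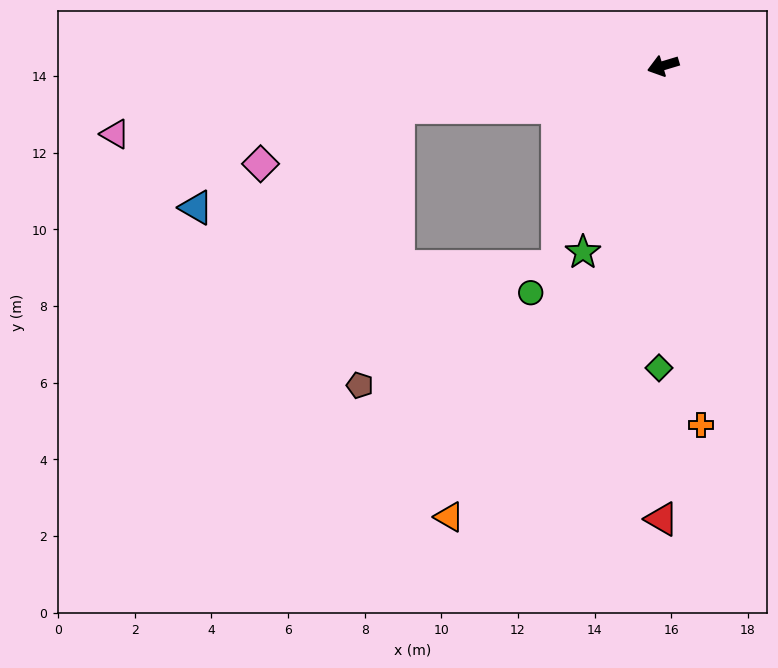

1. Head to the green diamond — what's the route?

turn left 72°, forward 7.9 m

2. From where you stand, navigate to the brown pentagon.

blocked — turn right 8°, forward 7.0 m, then turn left 73°, forward 7.3 m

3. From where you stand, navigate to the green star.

turn left 50°, forward 5.3 m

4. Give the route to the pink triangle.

turn right 10°, forward 14.4 m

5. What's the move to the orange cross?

turn left 79°, forward 9.4 m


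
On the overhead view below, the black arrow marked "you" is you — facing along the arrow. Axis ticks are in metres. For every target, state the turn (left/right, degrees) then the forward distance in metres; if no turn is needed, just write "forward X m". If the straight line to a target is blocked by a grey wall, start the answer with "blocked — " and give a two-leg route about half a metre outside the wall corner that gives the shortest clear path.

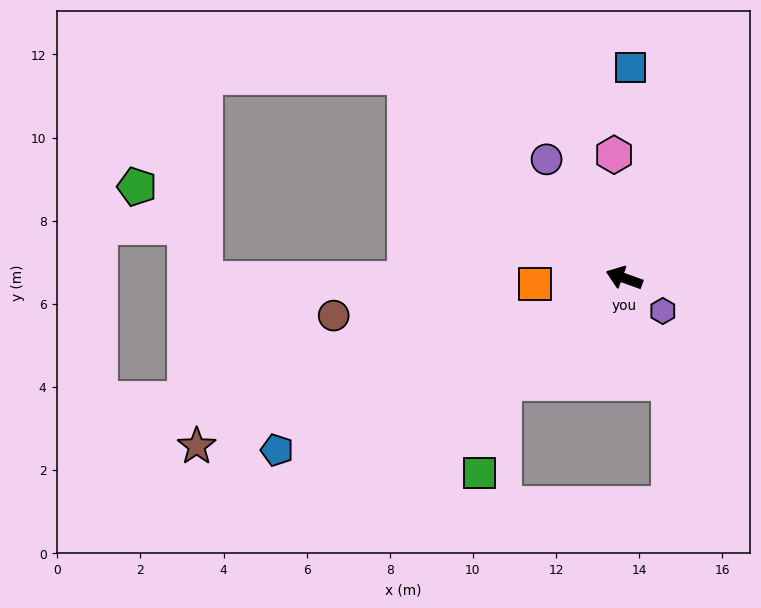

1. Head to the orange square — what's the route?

turn left 23°, forward 2.2 m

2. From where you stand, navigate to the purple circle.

turn right 37°, forward 3.4 m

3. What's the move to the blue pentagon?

turn left 46°, forward 9.3 m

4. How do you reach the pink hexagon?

turn right 66°, forward 3.0 m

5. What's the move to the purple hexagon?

turn left 159°, forward 1.2 m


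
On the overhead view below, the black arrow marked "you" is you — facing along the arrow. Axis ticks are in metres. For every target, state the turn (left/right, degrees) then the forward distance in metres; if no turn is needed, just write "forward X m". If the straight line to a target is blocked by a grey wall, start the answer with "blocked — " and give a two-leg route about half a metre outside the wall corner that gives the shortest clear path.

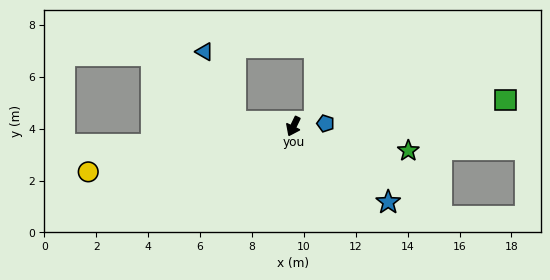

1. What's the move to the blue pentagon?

turn left 121°, forward 1.2 m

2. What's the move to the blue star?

turn left 77°, forward 4.7 m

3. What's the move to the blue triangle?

blocked — turn right 69°, forward 2.2 m, then turn right 61°, forward 2.9 m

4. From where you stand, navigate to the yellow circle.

turn right 52°, forward 8.1 m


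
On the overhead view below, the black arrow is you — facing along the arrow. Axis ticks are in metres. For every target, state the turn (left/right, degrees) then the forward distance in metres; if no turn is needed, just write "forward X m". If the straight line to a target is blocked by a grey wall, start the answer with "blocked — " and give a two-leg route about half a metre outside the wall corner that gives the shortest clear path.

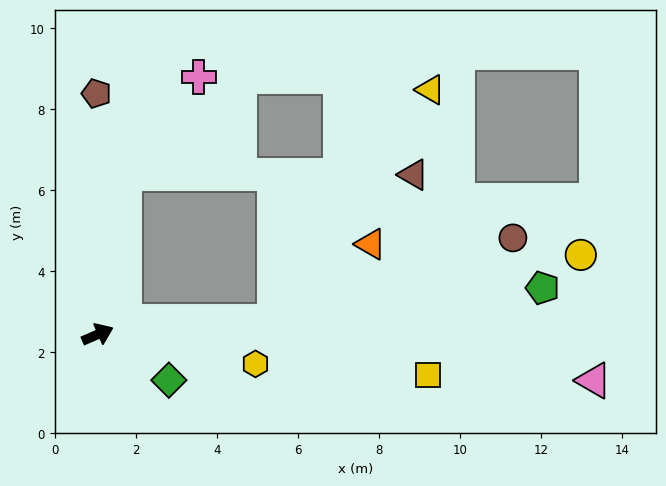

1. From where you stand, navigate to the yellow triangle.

blocked — turn right 19°, forward 4.4 m, then turn left 52°, forward 6.9 m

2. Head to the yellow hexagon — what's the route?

turn right 34°, forward 4.0 m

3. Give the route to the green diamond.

turn right 56°, forward 2.1 m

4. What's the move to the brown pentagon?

turn left 67°, forward 5.9 m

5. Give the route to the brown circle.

blocked — turn right 19°, forward 4.4 m, then turn left 15°, forward 6.2 m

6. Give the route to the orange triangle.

blocked — turn right 19°, forward 4.4 m, then turn left 34°, forward 3.0 m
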